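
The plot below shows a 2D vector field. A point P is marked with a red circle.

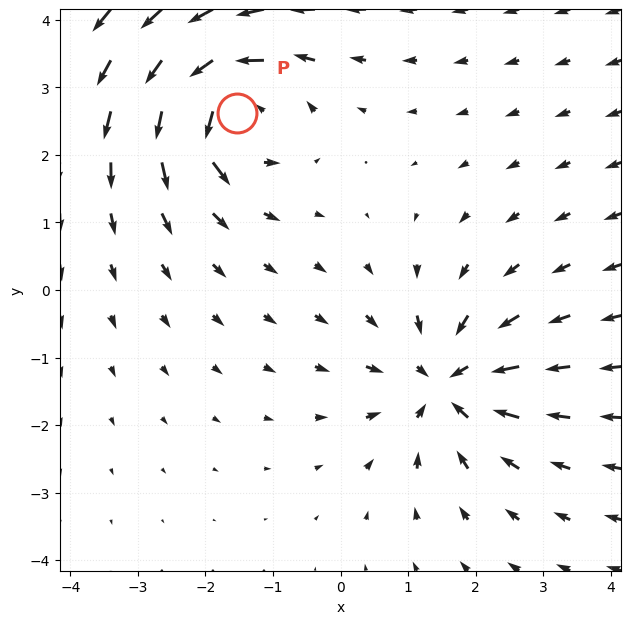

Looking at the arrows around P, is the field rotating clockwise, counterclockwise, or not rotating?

counterclockwise

Near P at (-1.5, 2.6) the arrows circulate counterclockwise. The curl (z-component) there is about +6; positive curl means counterclockwise rotation.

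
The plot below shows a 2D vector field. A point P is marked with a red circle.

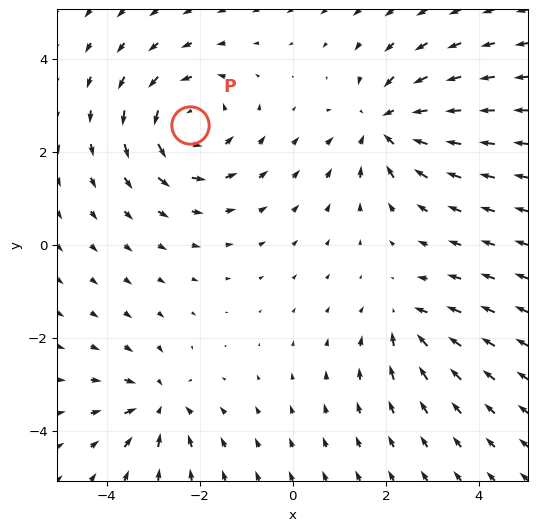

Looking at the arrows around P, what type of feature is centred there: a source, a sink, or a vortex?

vortex

At P (-2.2, 2.6) the arrows circulate counterclockwise. Divergence ≈0, curl about +4 — near-zero divergence with nonzero curl is a vortex.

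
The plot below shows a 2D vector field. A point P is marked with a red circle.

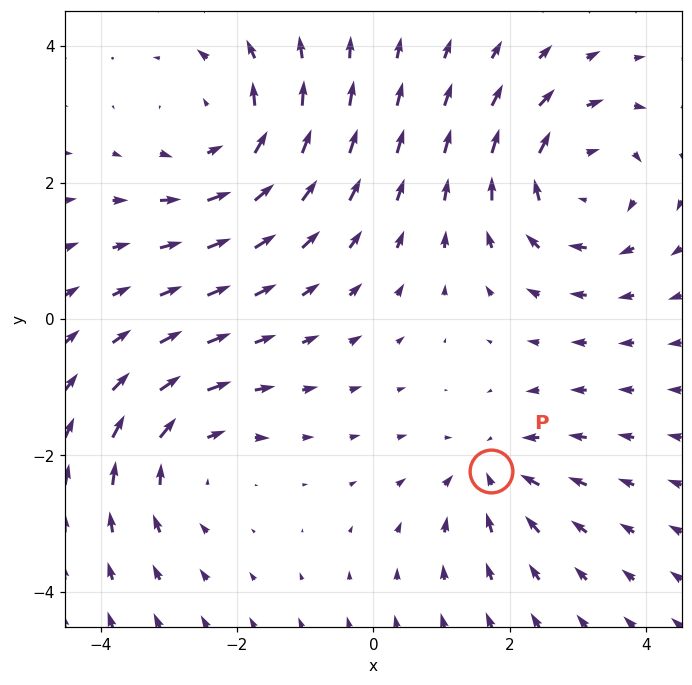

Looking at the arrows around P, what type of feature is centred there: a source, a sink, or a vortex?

At P (1.7, -2.2) the arrows converge inward. Divergence about -3, curl ≈0 — negative divergence with near-zero curl is a sink.

sink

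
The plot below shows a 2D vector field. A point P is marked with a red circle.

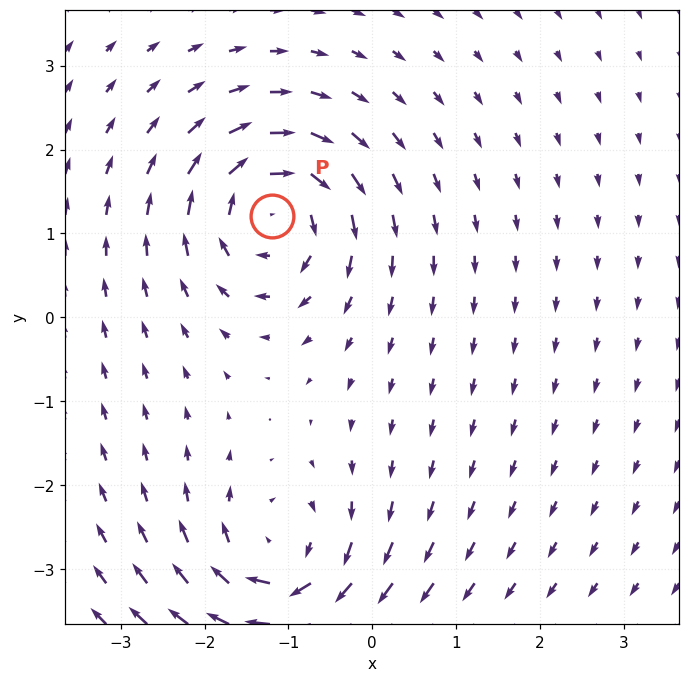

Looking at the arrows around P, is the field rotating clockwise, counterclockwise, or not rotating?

clockwise

Near P at (-1.2, 1.2) the arrows circulate clockwise. The curl (z-component) there is about -7; negative curl means clockwise rotation.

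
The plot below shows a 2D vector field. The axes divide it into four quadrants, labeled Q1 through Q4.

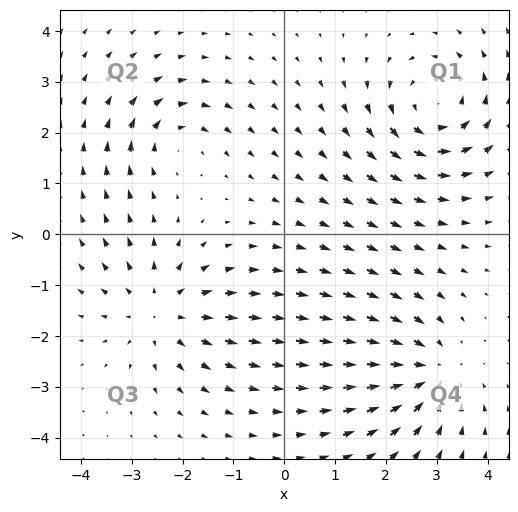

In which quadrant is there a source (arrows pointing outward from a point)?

The source sits at approximately (-2.4, -1.5), which lies in quadrant Q3. The divergence there is about +4, positive as expected for a source.

Q3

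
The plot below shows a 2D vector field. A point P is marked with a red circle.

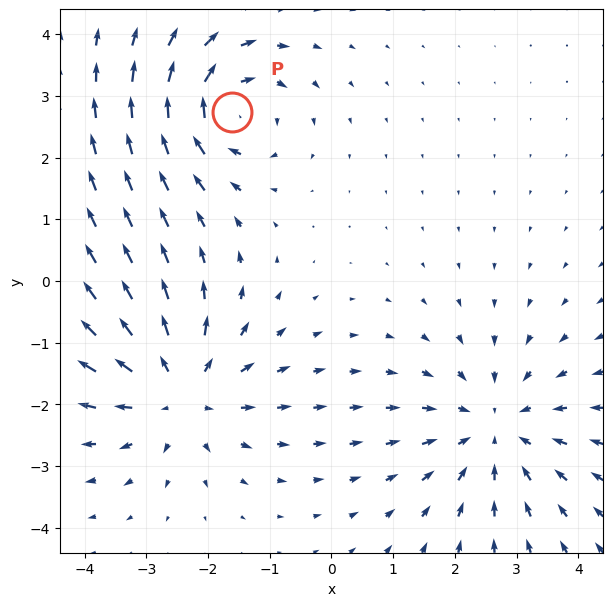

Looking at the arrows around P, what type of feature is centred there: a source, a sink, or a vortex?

At P (-1.6, 2.7) the arrows circulate clockwise. Divergence ≈0, curl about -5 — near-zero divergence with nonzero curl is a vortex.

vortex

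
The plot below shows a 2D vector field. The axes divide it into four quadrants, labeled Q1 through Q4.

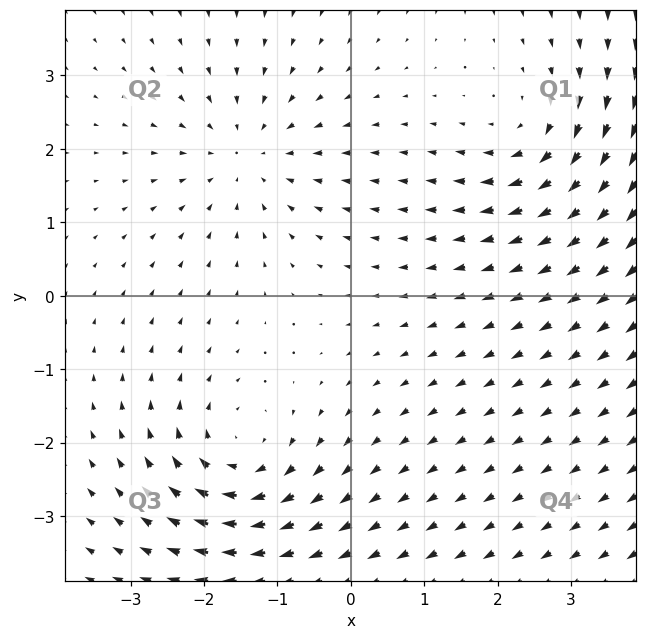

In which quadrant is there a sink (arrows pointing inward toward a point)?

Q2

The sink sits at approximately (-1.4, 1.9), which lies in quadrant Q2. The divergence there is about -3, negative as expected for a sink.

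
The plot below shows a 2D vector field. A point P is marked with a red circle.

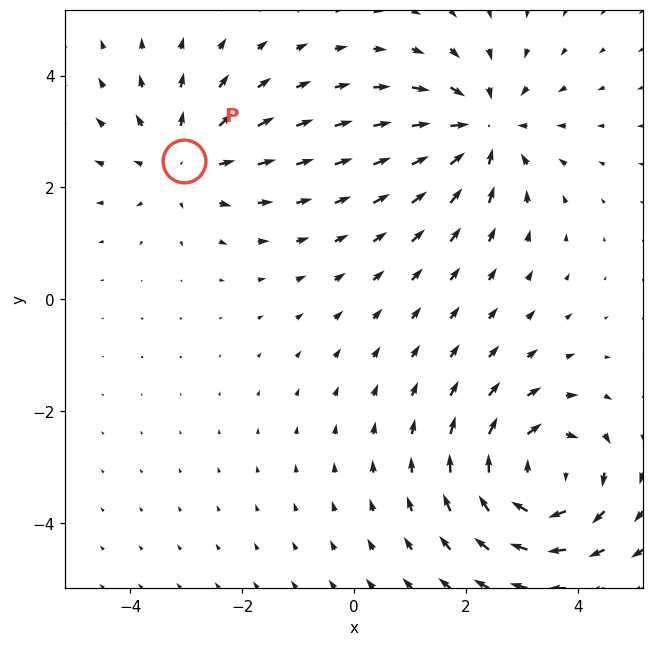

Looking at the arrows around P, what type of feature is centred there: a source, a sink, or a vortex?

source

At P (-3.0, 2.5) the arrows spread outward. Divergence about +3, curl ≈0 — positive divergence with near-zero curl is a source.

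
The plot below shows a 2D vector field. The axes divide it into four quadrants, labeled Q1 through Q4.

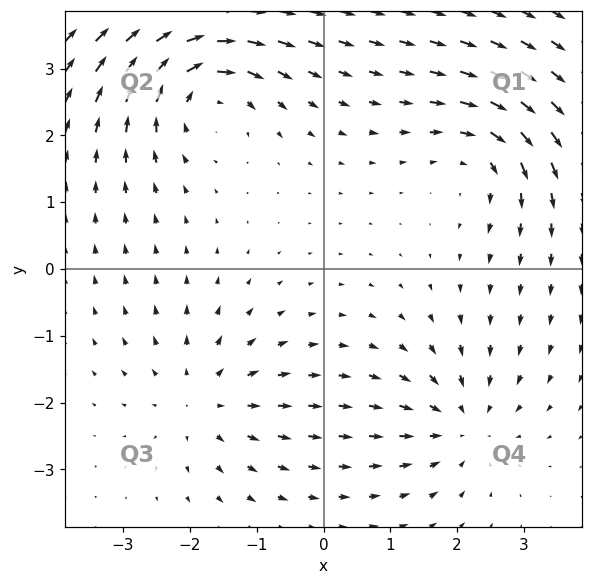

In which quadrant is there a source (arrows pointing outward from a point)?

The source sits at approximately (-1.8, -2.0), which lies in quadrant Q3. The divergence there is about +3, positive as expected for a source.

Q3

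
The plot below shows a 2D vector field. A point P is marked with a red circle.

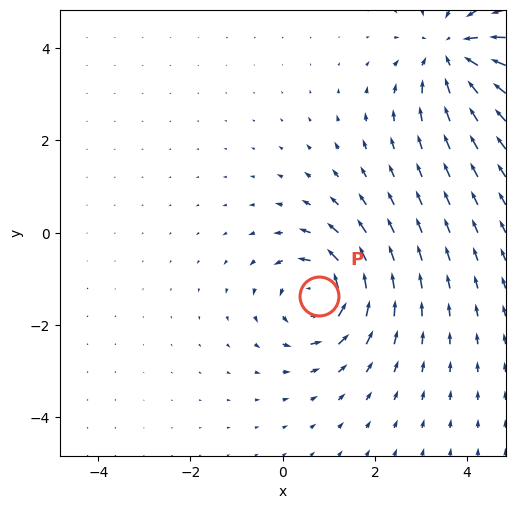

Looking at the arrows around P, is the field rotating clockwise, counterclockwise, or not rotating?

Near P at (0.8, -1.4) the arrows circulate counterclockwise. The curl (z-component) there is about +6; positive curl means counterclockwise rotation.

counterclockwise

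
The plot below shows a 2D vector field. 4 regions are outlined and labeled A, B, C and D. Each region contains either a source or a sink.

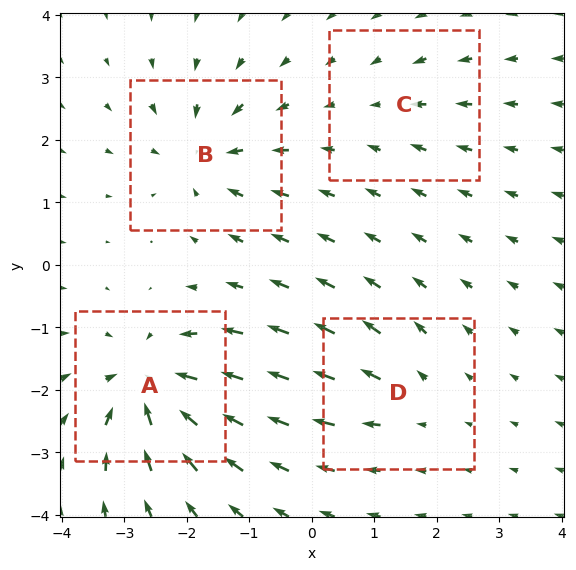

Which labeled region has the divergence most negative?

Divergence at each region's feature centre — A: about -8, B: about -6, C: about -2, D: about +3. Region A is most negative.

A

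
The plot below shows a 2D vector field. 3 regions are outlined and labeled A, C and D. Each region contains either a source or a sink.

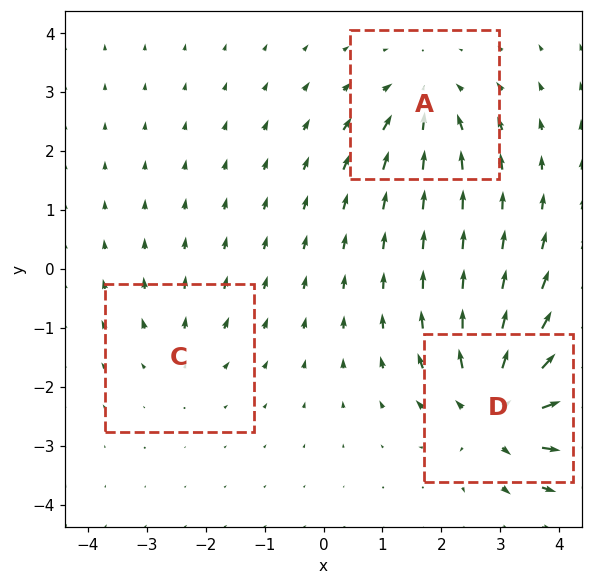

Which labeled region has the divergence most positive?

Divergence at each region's feature centre — A: about -4, C: about +2, D: about +6. Region D is most positive.

D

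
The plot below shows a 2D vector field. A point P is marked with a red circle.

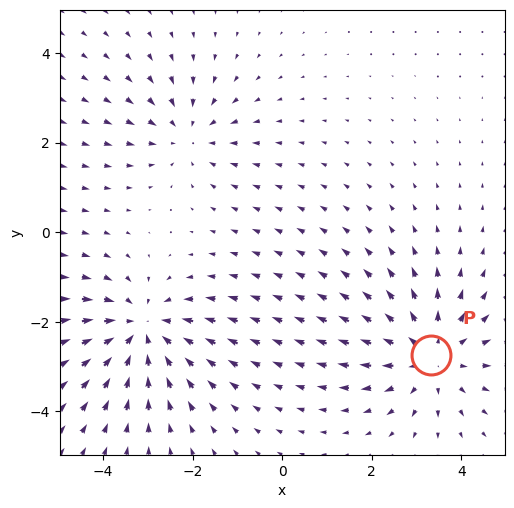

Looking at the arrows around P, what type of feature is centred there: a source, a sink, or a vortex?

At P (3.3, -2.7) the arrows spread outward. Divergence about +3, curl ≈0 — positive divergence with near-zero curl is a source.

source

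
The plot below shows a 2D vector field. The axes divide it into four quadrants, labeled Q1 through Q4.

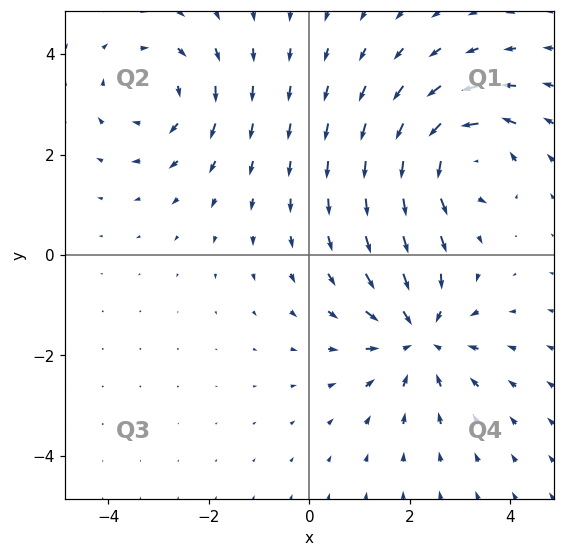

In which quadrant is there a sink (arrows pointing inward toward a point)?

The sink sits at approximately (2.2, -1.6), which lies in quadrant Q4. The divergence there is about -4, negative as expected for a sink.

Q4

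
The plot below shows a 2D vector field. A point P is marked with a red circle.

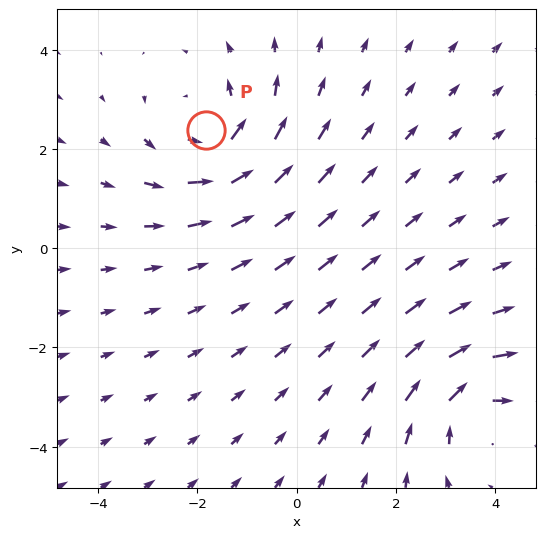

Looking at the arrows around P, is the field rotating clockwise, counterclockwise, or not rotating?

counterclockwise

Near P at (-1.8, 2.4) the arrows circulate counterclockwise. The curl (z-component) there is about +4; positive curl means counterclockwise rotation.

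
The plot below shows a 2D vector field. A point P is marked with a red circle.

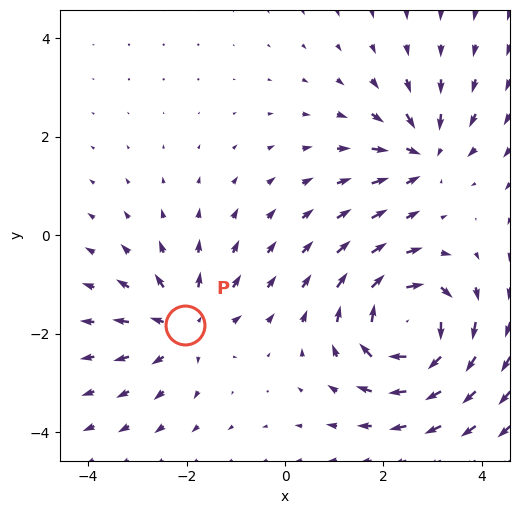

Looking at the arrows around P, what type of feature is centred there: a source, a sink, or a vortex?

At P (-2.0, -1.8) the arrows spread outward. Divergence about +4, curl ≈0 — positive divergence with near-zero curl is a source.

source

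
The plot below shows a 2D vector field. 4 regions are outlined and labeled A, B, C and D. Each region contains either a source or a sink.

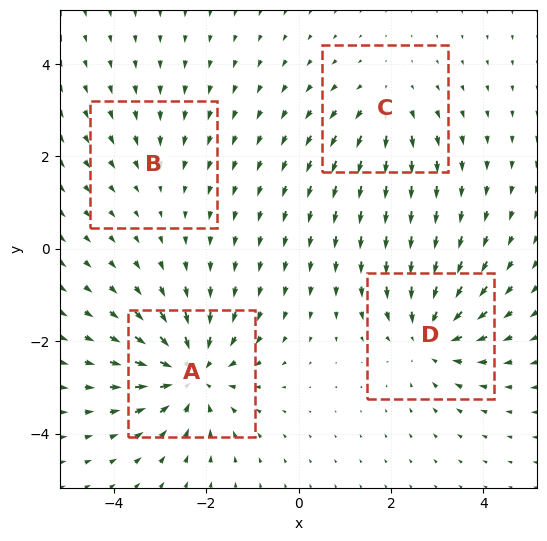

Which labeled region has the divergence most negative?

A

Divergence at each region's feature centre — A: about -6, B: about -2, C: about +3, D: about -5. Region A is most negative.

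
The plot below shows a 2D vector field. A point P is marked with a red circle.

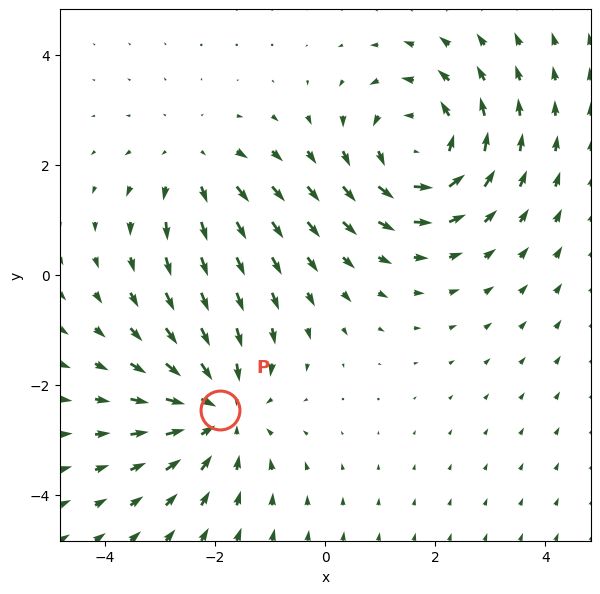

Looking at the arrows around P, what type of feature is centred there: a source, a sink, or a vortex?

sink

At P (-1.9, -2.4) the arrows converge inward. Divergence about -4, curl ≈0 — negative divergence with near-zero curl is a sink.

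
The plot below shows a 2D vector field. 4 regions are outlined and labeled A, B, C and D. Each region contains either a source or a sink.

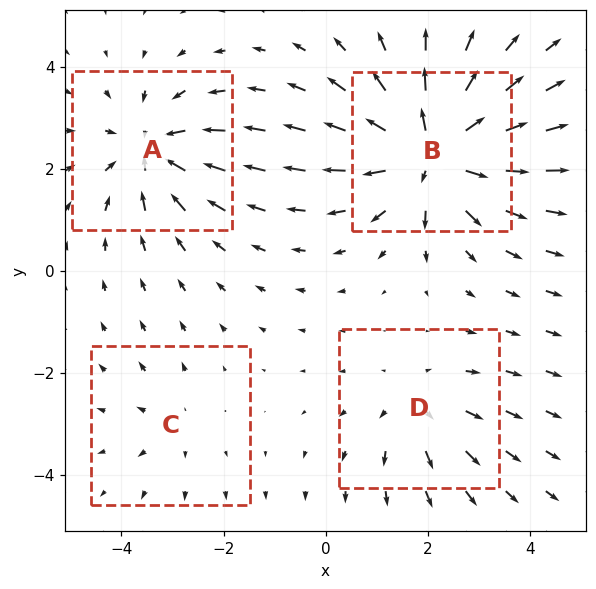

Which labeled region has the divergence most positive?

Divergence at each region's feature centre — A: about -5, B: about +7, C: about +2, D: about +3. Region B is most positive.

B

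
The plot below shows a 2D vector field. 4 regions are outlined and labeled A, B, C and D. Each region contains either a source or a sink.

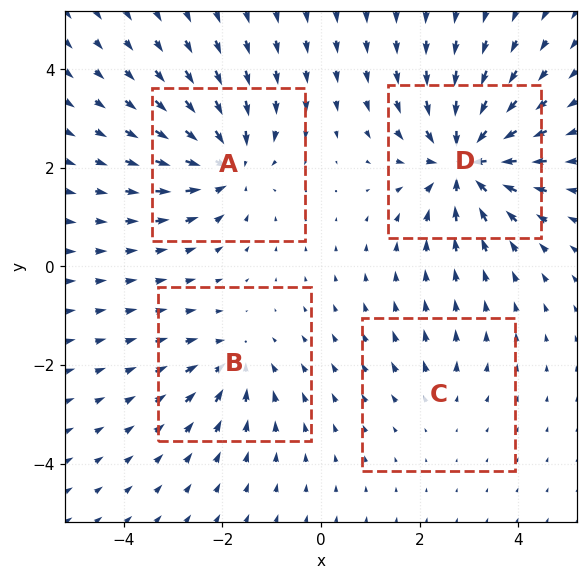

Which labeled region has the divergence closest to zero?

C

Divergence at each region's feature centre — A: about -6, B: about -4, C: about +2, D: about -8. Region C is closest to zero.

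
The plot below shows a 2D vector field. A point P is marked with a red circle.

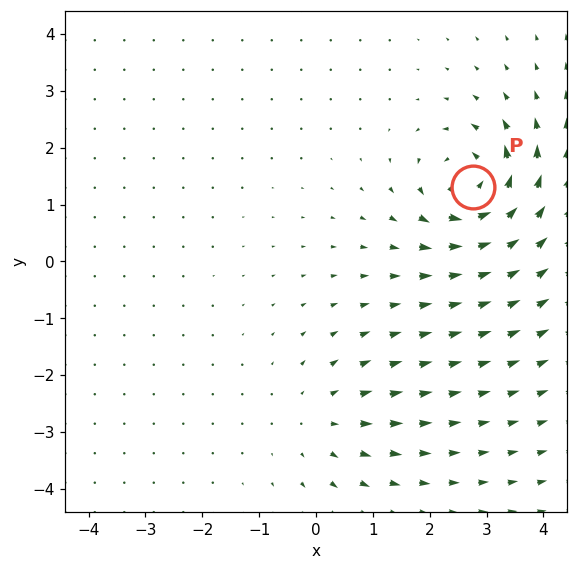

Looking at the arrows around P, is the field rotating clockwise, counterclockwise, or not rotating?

counterclockwise

Near P at (2.8, 1.3) the arrows circulate counterclockwise. The curl (z-component) there is about +7; positive curl means counterclockwise rotation.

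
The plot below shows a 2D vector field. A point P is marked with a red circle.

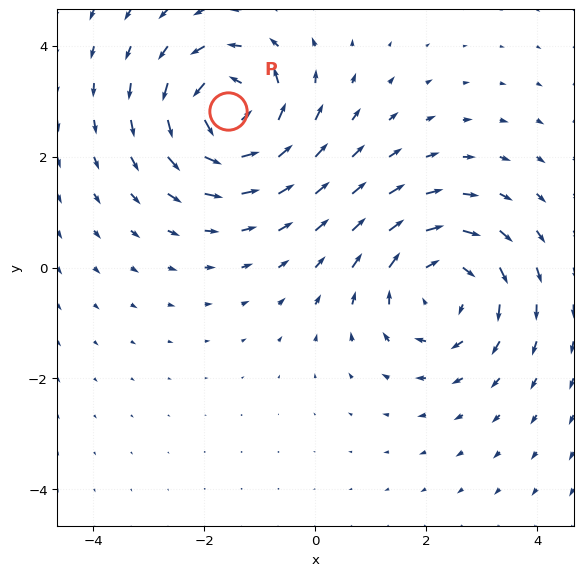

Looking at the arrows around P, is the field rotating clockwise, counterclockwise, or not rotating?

Near P at (-1.6, 2.8) the arrows circulate counterclockwise. The curl (z-component) there is about +4; positive curl means counterclockwise rotation.

counterclockwise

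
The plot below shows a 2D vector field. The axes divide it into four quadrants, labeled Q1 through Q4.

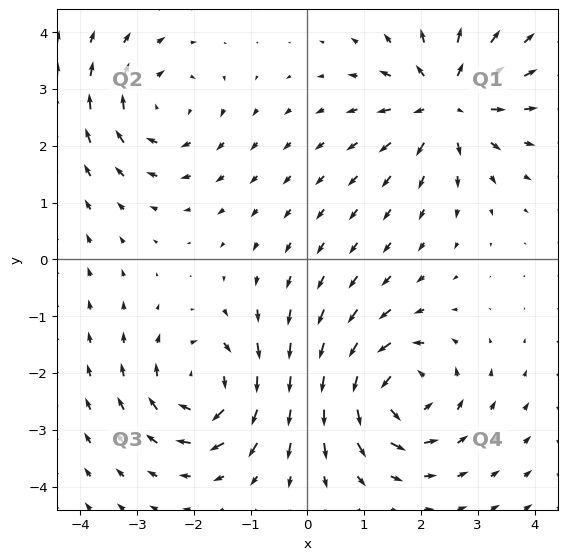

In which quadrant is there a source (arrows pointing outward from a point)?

The source sits at approximately (2.4, 2.8), which lies in quadrant Q1. The divergence there is about +6, positive as expected for a source.

Q1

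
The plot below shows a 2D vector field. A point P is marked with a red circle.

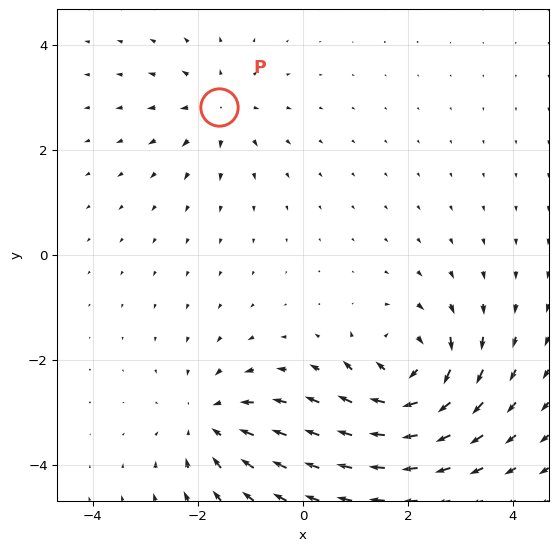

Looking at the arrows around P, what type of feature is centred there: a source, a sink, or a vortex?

At P (-1.6, 2.8) the arrows spread outward. Divergence about +3, curl ≈0 — positive divergence with near-zero curl is a source.

source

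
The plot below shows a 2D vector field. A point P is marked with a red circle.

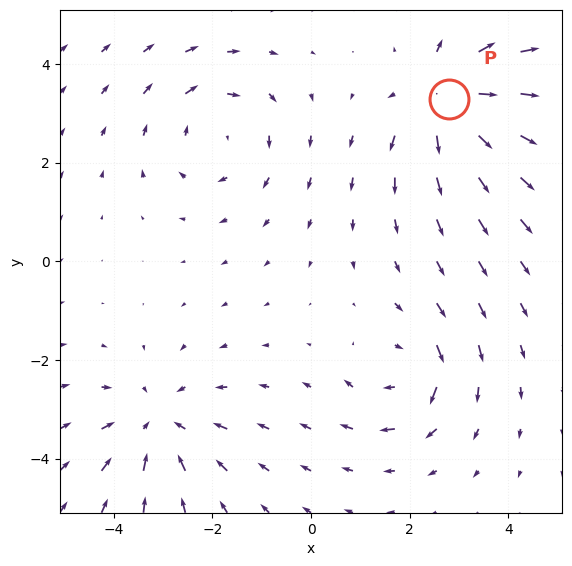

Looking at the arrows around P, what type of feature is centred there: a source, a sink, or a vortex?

source

At P (2.8, 3.3) the arrows spread outward. Divergence about +5, curl ≈0 — positive divergence with near-zero curl is a source.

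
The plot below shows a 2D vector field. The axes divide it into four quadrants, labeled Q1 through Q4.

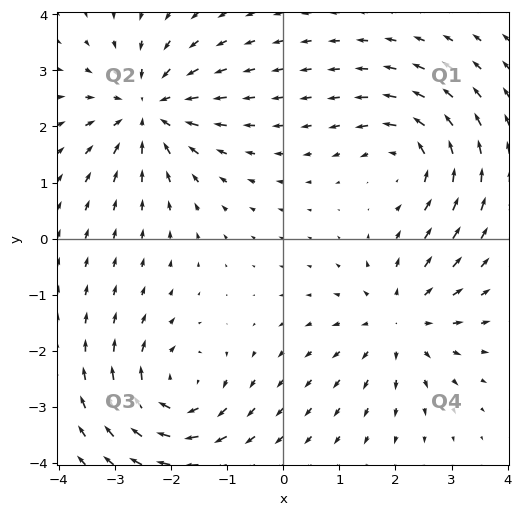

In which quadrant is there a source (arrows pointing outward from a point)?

Q4

The source sits at approximately (2.1, -1.5), which lies in quadrant Q4. The divergence there is about +4, positive as expected for a source.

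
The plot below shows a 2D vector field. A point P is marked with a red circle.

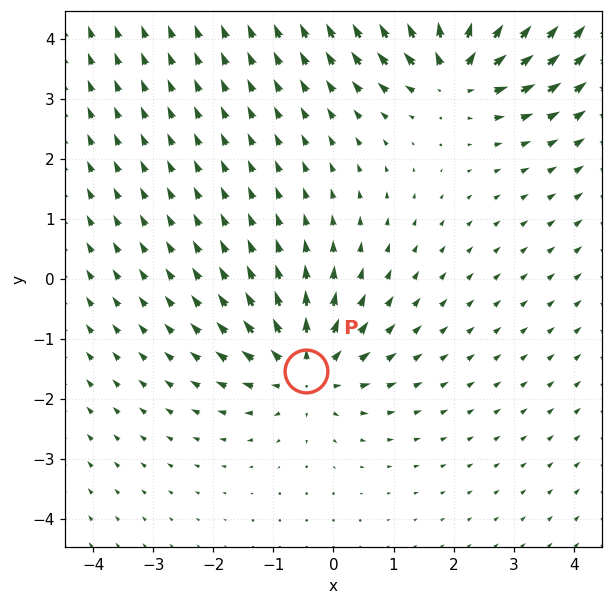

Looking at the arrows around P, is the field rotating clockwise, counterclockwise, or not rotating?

not rotating

Near P at (-0.5, -1.5) the arrows show no circulation. The curl there is ≈0.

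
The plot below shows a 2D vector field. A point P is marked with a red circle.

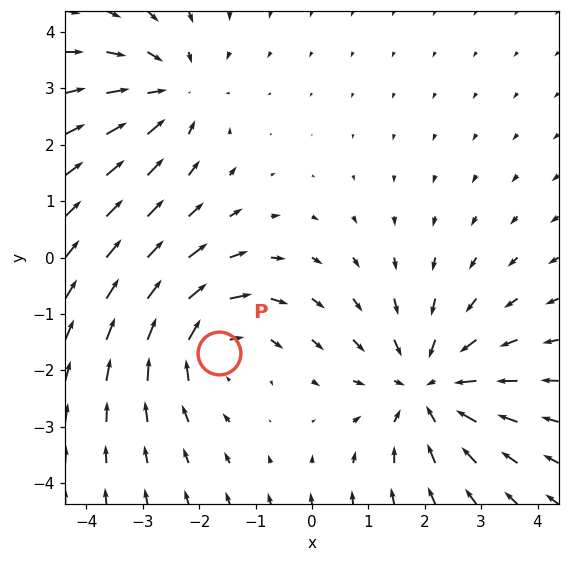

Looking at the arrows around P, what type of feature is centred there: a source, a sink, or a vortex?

vortex

At P (-1.7, -1.7) the arrows circulate clockwise. Divergence ≈0, curl about -3 — near-zero divergence with nonzero curl is a vortex.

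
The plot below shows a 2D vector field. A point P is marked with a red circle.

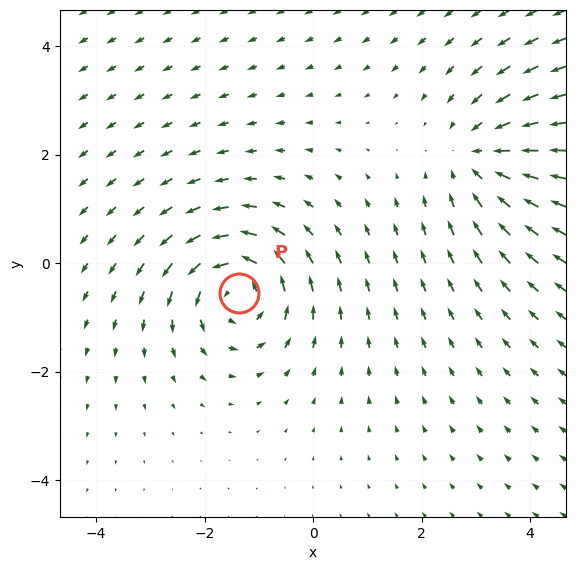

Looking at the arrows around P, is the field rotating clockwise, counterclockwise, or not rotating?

counterclockwise

Near P at (-1.4, -0.5) the arrows circulate counterclockwise. The curl (z-component) there is about +4; positive curl means counterclockwise rotation.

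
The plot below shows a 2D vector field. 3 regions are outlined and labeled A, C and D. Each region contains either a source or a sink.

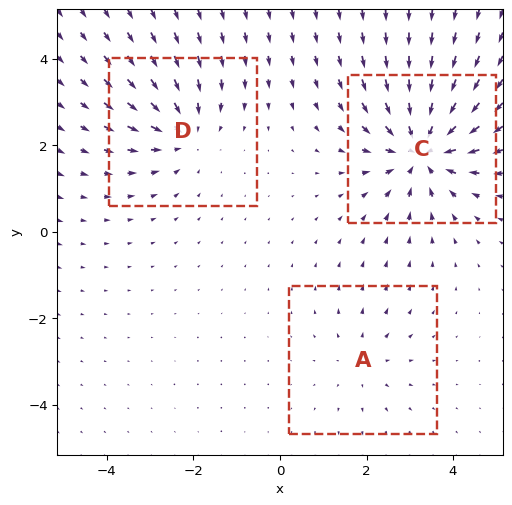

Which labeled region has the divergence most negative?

Divergence at each region's feature centre — A: about +2, C: about -5, D: about -3. Region C is most negative.

C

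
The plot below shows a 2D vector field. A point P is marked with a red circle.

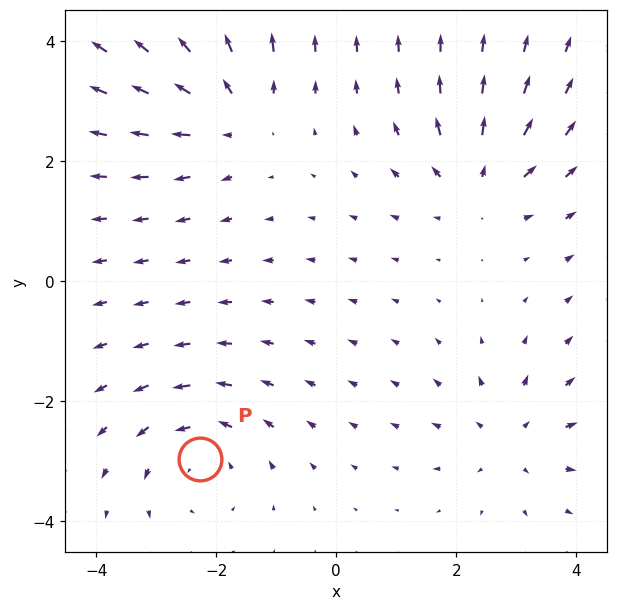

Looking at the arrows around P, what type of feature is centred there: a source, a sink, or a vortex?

vortex

At P (-2.3, -3.0) the arrows circulate counterclockwise. Divergence ≈0, curl about +4 — near-zero divergence with nonzero curl is a vortex.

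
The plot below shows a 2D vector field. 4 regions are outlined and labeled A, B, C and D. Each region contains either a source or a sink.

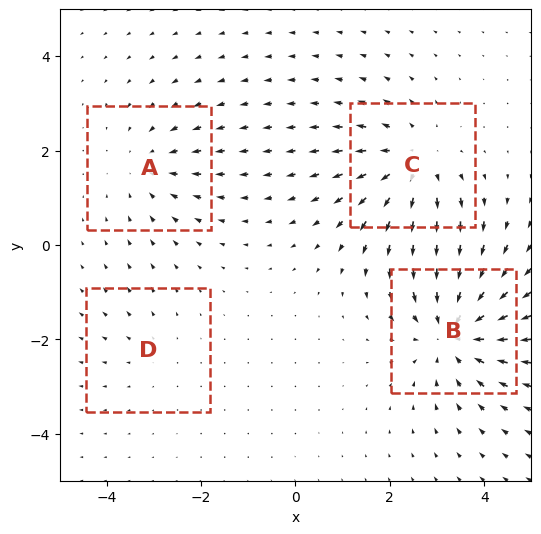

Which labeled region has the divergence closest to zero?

D

Divergence at each region's feature centre — A: about -3, B: about -6, C: about +5, D: about +2. Region D is closest to zero.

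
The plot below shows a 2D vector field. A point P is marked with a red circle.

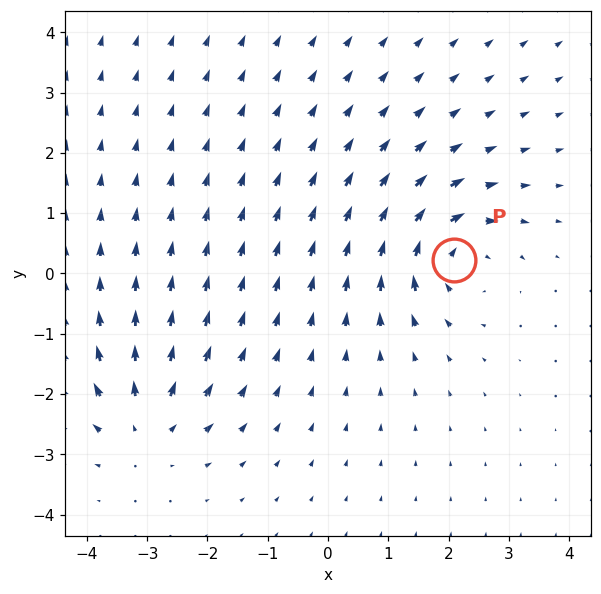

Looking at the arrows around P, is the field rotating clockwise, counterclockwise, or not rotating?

clockwise

Near P at (2.1, 0.2) the arrows circulate clockwise. The curl (z-component) there is about -6; negative curl means clockwise rotation.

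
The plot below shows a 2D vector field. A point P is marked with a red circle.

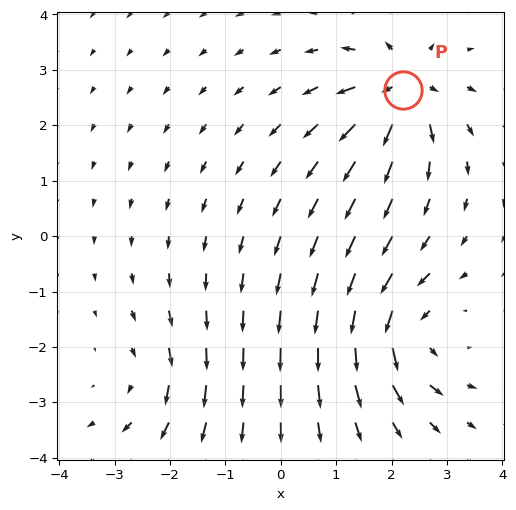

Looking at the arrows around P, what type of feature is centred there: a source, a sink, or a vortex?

At P (2.2, 2.6) the arrows spread outward. Divergence about +6, curl ≈0 — positive divergence with near-zero curl is a source.

source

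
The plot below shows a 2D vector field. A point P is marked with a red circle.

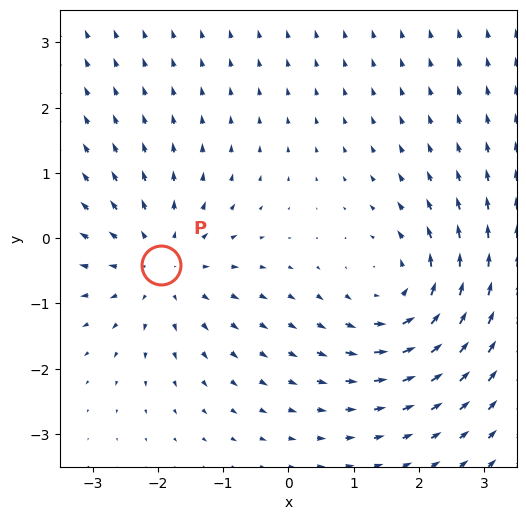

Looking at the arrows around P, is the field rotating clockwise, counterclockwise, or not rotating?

Near P at (-2.0, -0.4) the arrows show no circulation. The curl there is ≈0.

not rotating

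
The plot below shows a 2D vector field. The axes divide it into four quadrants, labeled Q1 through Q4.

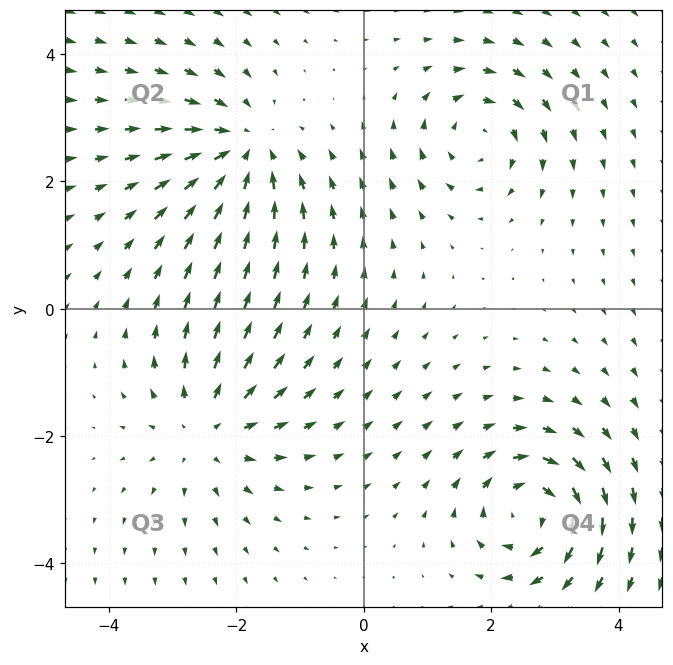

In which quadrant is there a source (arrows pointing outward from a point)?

Q3

The source sits at approximately (-2.5, -1.9), which lies in quadrant Q3. The divergence there is about +5, positive as expected for a source.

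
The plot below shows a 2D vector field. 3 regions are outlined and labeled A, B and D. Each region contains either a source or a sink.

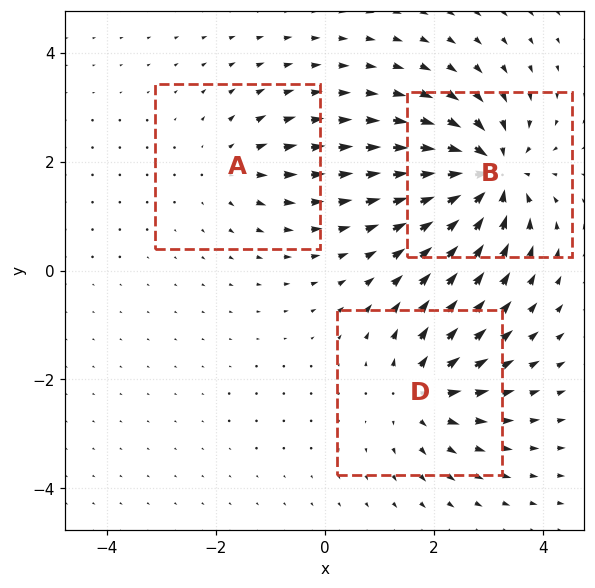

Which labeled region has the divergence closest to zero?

Divergence at each region's feature centre — A: about +3, B: about -6, D: about +4. Region A is closest to zero.

A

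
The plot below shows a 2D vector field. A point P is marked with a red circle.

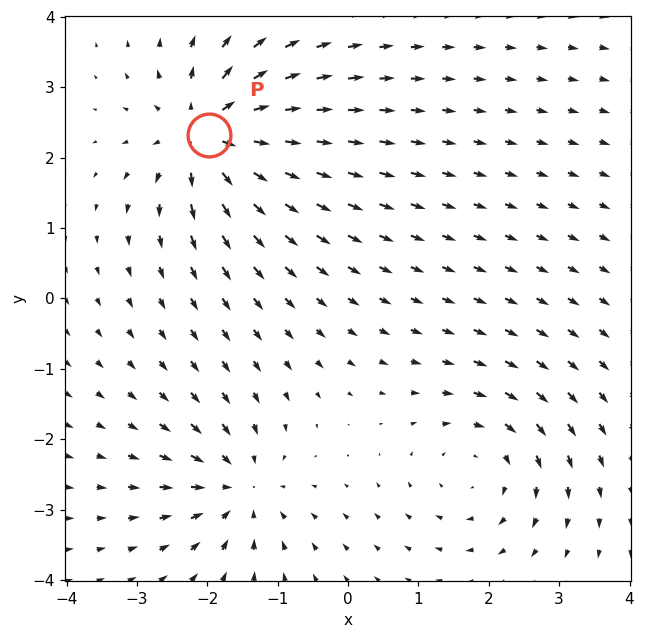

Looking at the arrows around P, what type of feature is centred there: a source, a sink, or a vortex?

At P (-2.0, 2.3) the arrows spread outward. Divergence about +6, curl ≈0 — positive divergence with near-zero curl is a source.

source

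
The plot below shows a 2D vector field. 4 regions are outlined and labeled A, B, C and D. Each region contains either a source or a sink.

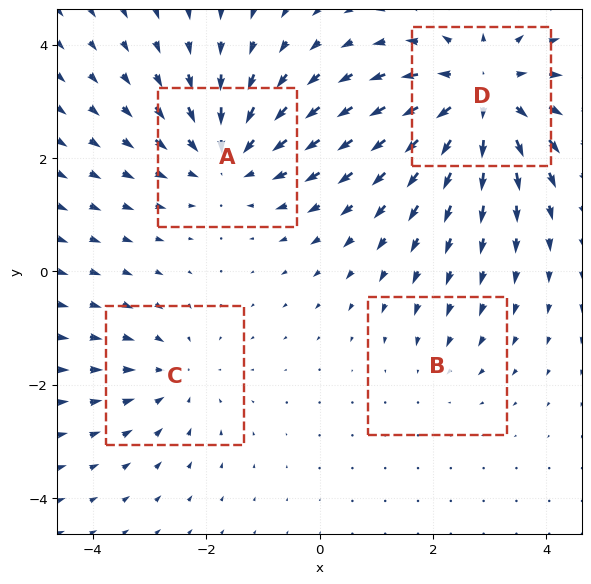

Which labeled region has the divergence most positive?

D

Divergence at each region's feature centre — A: about -4, B: about -2, C: about -3, D: about +6. Region D is most positive.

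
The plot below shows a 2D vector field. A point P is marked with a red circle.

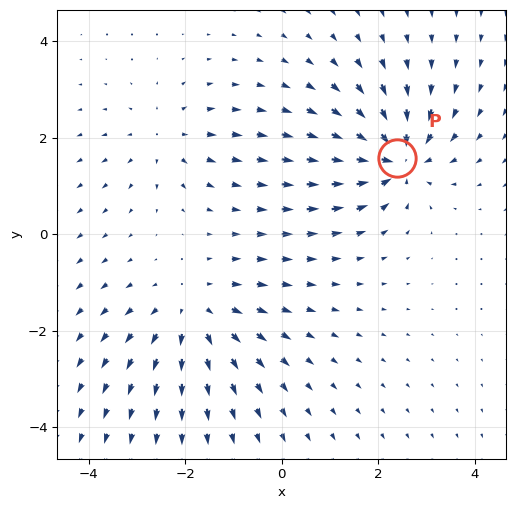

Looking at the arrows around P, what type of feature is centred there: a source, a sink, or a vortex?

sink

At P (2.4, 1.6) the arrows converge inward. Divergence about -6, curl ≈0 — negative divergence with near-zero curl is a sink.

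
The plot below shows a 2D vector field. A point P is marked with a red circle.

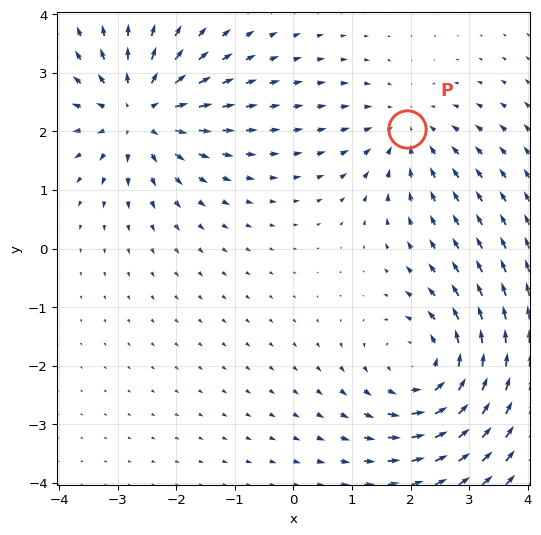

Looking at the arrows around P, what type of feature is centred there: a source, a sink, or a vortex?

At P (1.9, 2.0) the arrows converge inward. Divergence about -3, curl ≈0 — negative divergence with near-zero curl is a sink.

sink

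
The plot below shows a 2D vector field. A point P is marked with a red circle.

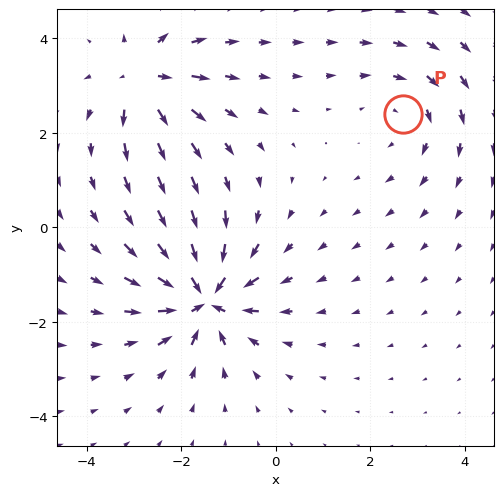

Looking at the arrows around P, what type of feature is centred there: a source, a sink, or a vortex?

vortex

At P (2.7, 2.4) the arrows circulate clockwise. Divergence ≈0, curl about -3 — near-zero divergence with nonzero curl is a vortex.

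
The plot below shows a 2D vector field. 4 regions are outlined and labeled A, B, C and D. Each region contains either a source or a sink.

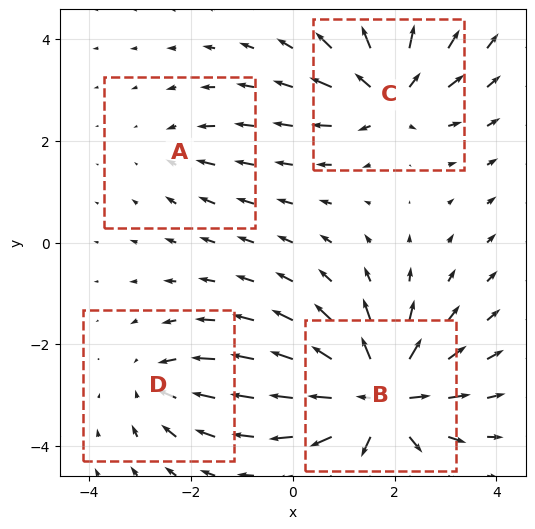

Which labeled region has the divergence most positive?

B

Divergence at each region's feature centre — A: about -2, B: about +8, C: about +6, D: about -4. Region B is most positive.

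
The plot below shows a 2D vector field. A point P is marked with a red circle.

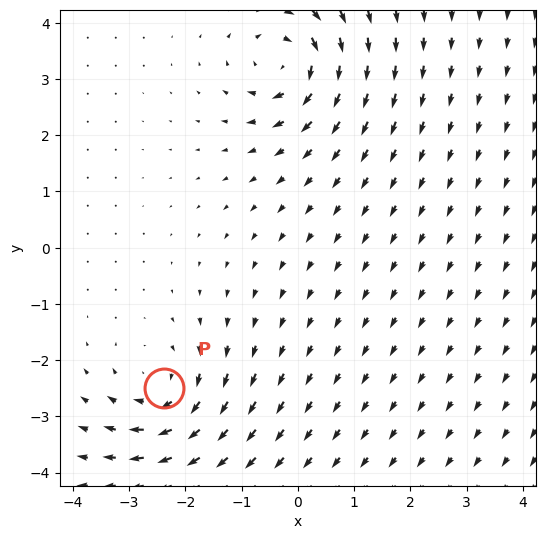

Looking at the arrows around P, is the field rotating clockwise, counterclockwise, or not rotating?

clockwise

Near P at (-2.4, -2.5) the arrows circulate clockwise. The curl (z-component) there is about -4; negative curl means clockwise rotation.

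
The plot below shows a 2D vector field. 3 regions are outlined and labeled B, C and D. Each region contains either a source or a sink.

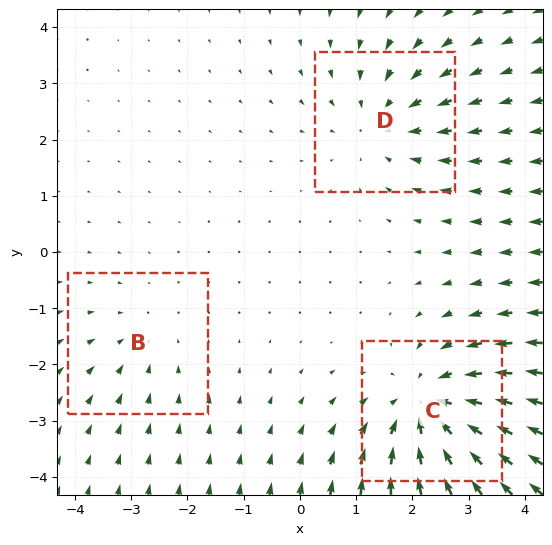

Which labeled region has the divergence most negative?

C

Divergence at each region's feature centre — B: about -2, C: about -4, D: about -3. Region C is most negative.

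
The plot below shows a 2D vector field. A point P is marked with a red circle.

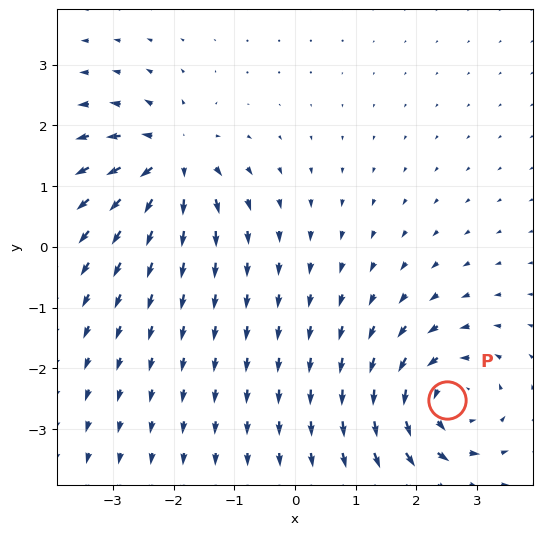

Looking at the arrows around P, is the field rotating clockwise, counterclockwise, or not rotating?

counterclockwise

Near P at (2.5, -2.5) the arrows circulate counterclockwise. The curl (z-component) there is about +4; positive curl means counterclockwise rotation.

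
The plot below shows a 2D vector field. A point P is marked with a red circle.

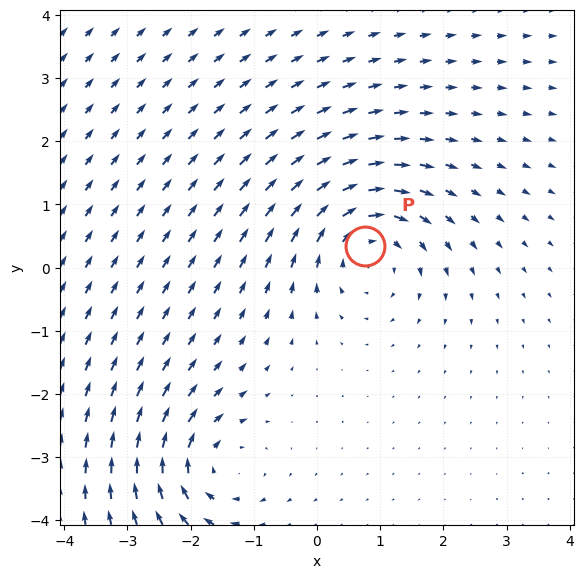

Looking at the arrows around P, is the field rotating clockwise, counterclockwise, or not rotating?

Near P at (0.8, 0.3) the arrows circulate clockwise. The curl (z-component) there is about -5; negative curl means clockwise rotation.

clockwise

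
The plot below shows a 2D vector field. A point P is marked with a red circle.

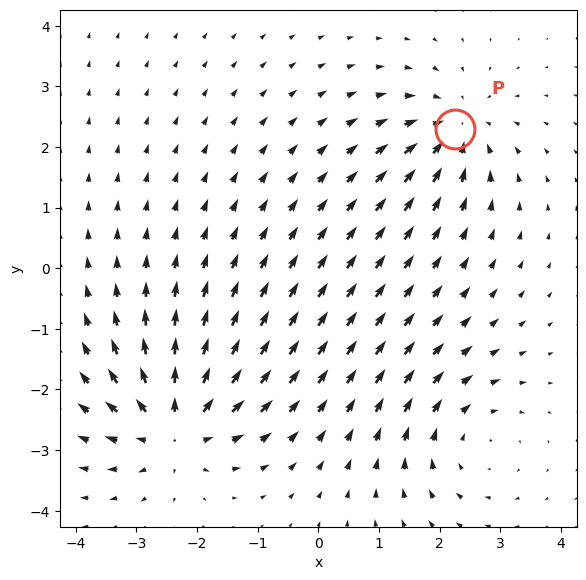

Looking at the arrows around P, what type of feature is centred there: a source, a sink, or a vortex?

At P (2.3, 2.3) the arrows converge inward. Divergence about -3, curl ≈0 — negative divergence with near-zero curl is a sink.

sink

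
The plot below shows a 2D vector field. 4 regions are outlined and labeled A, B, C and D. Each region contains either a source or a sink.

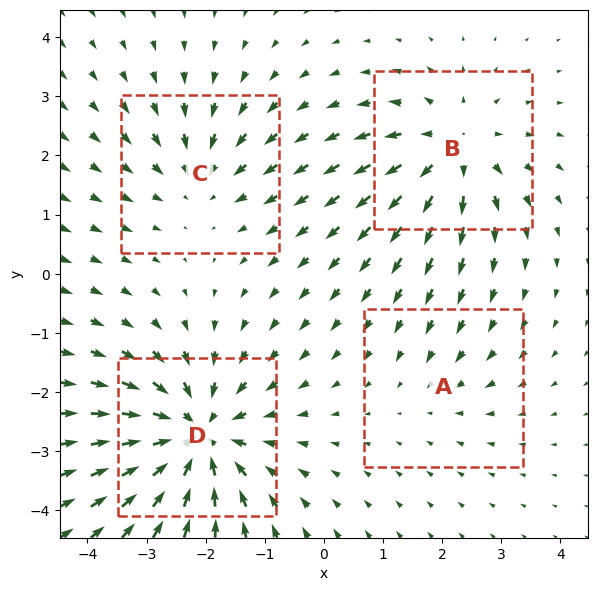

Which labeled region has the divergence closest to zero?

A

Divergence at each region's feature centre — A: about -2, B: about +4, C: about -3, D: about -6. Region A is closest to zero.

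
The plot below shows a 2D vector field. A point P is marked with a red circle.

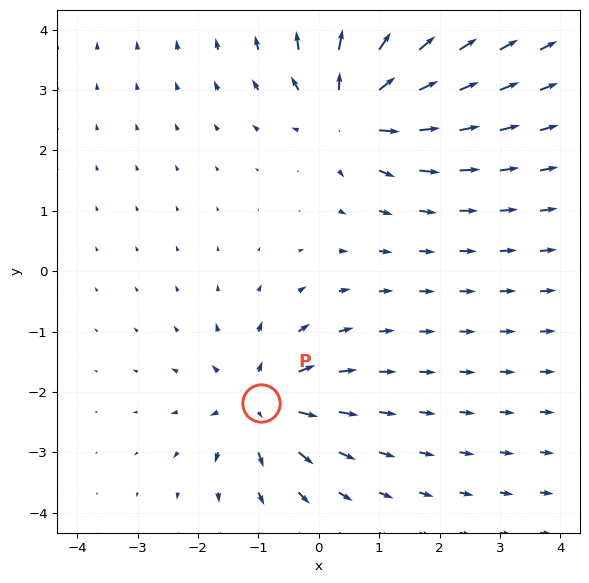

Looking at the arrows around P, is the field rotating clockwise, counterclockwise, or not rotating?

Near P at (-1.0, -2.2) the arrows show no circulation. The curl there is ≈0.

not rotating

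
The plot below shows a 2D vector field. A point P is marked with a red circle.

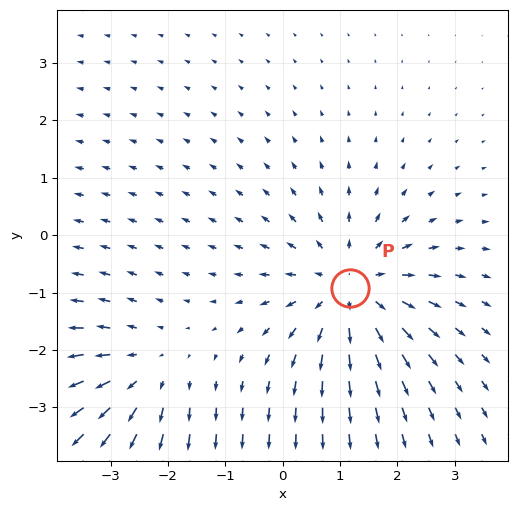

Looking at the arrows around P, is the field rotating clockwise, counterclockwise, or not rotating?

not rotating

Near P at (1.2, -0.9) the arrows show no circulation. The curl there is ≈0.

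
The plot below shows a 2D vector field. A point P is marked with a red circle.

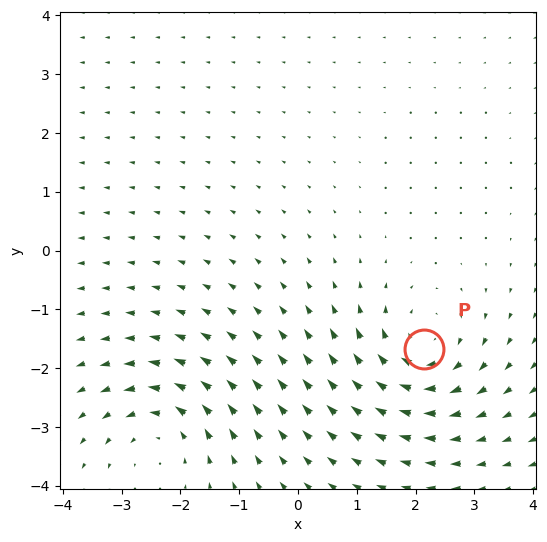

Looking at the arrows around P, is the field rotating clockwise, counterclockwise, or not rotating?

clockwise

Near P at (2.1, -1.7) the arrows circulate clockwise. The curl (z-component) there is about -4; negative curl means clockwise rotation.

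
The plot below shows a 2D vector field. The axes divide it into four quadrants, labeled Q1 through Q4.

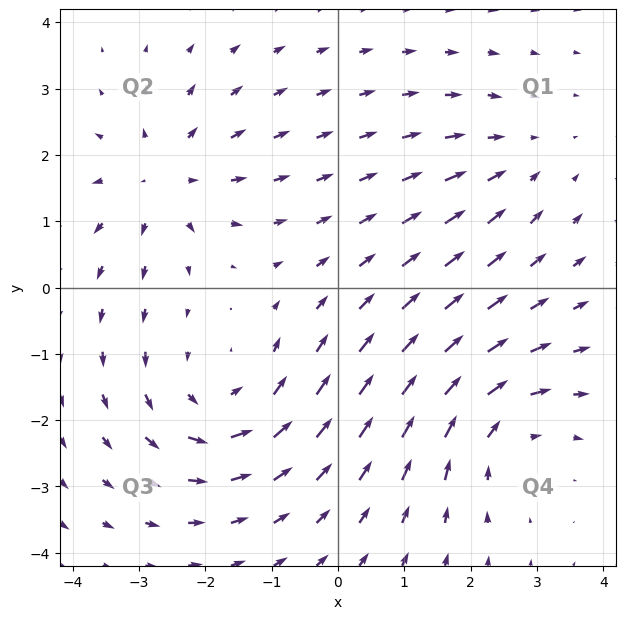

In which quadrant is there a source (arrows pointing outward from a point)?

The source sits at approximately (-2.6, 1.6), which lies in quadrant Q2. The divergence there is about +4, positive as expected for a source.

Q2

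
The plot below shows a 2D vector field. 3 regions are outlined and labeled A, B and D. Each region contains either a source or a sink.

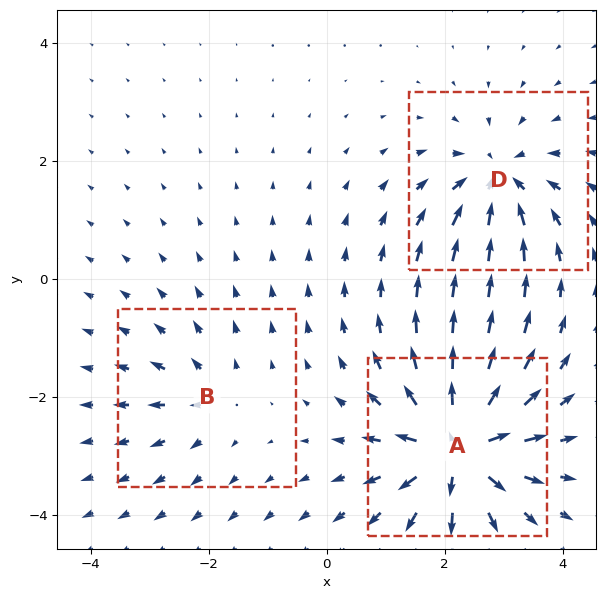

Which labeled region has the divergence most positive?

A

Divergence at each region's feature centre — A: about +7, B: about +2, D: about -4. Region A is most positive.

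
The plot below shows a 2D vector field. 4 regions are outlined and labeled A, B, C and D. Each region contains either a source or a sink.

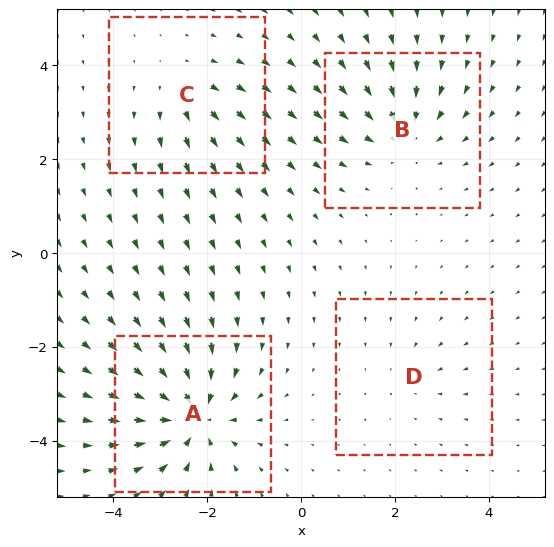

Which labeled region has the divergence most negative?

A

Divergence at each region's feature centre — A: about -8, B: about -5, C: about +3, D: about -2. Region A is most negative.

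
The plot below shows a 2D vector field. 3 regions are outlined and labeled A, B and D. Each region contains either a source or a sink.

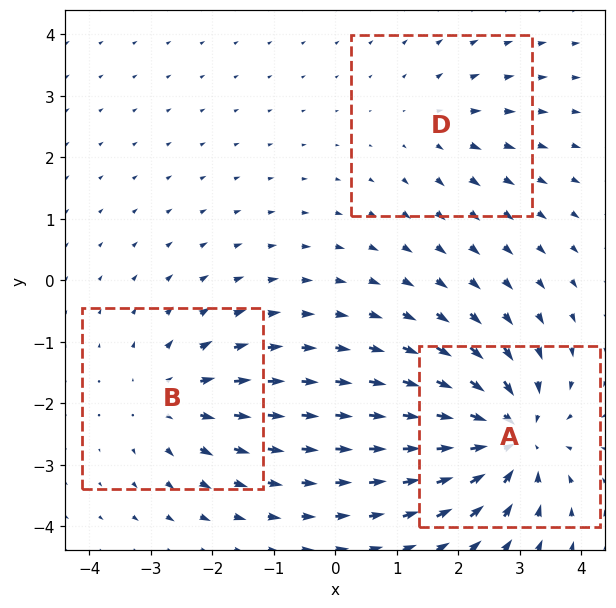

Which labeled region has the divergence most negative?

Divergence at each region's feature centre — A: about -5, B: about +3, D: about +2. Region A is most negative.

A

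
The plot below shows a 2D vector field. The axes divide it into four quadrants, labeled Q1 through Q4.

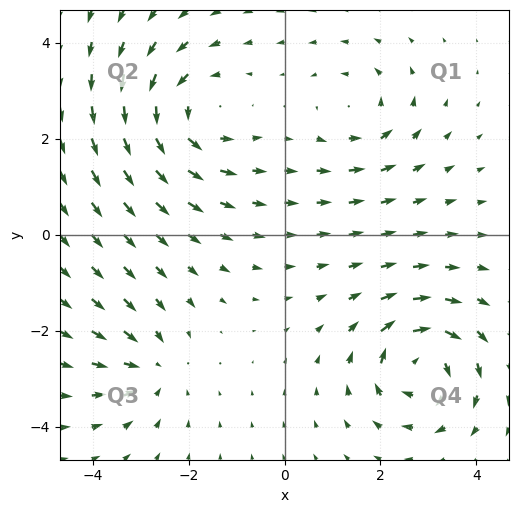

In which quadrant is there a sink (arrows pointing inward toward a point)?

The sink sits at approximately (-2.8, -2.8), which lies in quadrant Q3. The divergence there is about -3, negative as expected for a sink.

Q3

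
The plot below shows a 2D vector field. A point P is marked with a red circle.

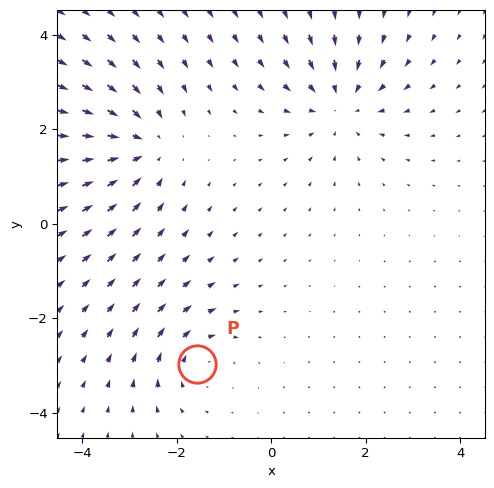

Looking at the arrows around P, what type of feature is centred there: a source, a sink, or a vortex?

At P (-1.6, -3.0) the arrows circulate clockwise. Divergence ≈0, curl about -4 — near-zero divergence with nonzero curl is a vortex.

vortex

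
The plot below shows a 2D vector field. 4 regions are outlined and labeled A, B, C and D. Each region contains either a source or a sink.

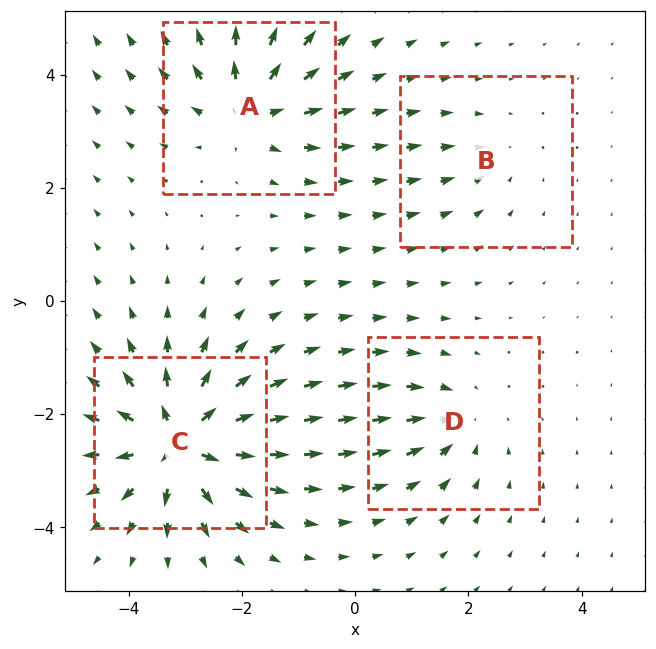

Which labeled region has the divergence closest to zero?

Divergence at each region's feature centre — A: about +6, B: about -2, C: about +9, D: about -4. Region B is closest to zero.

B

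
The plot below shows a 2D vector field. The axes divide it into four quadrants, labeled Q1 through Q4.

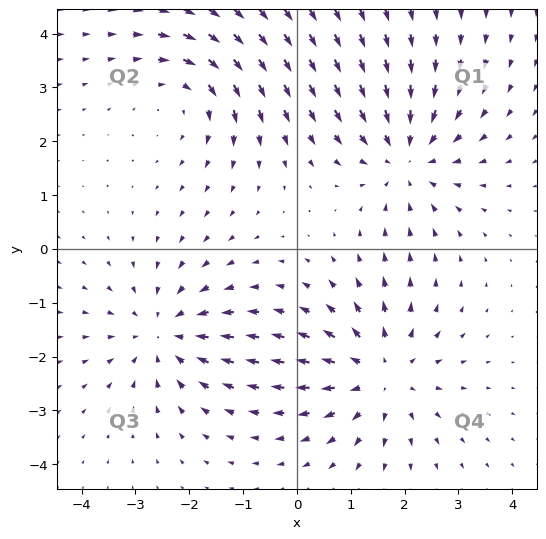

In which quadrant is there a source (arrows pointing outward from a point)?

Q4

The source sits at approximately (1.6, -2.3), which lies in quadrant Q4. The divergence there is about +4, positive as expected for a source.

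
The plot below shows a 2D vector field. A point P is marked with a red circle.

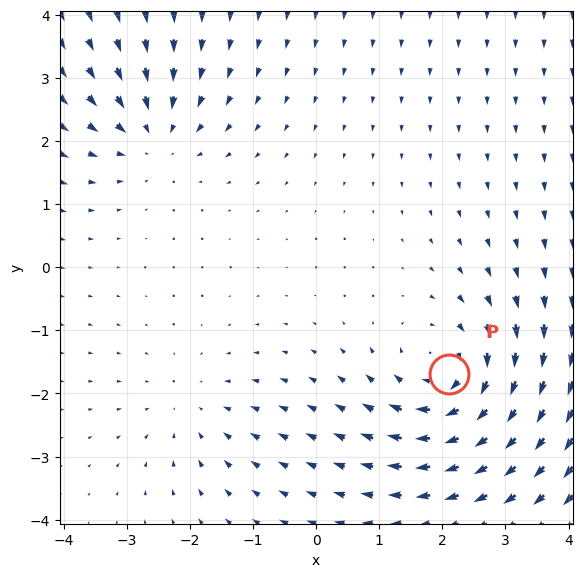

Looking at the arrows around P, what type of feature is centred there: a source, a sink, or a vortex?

At P (2.1, -1.7) the arrows circulate clockwise. Divergence ≈0, curl about -5 — near-zero divergence with nonzero curl is a vortex.

vortex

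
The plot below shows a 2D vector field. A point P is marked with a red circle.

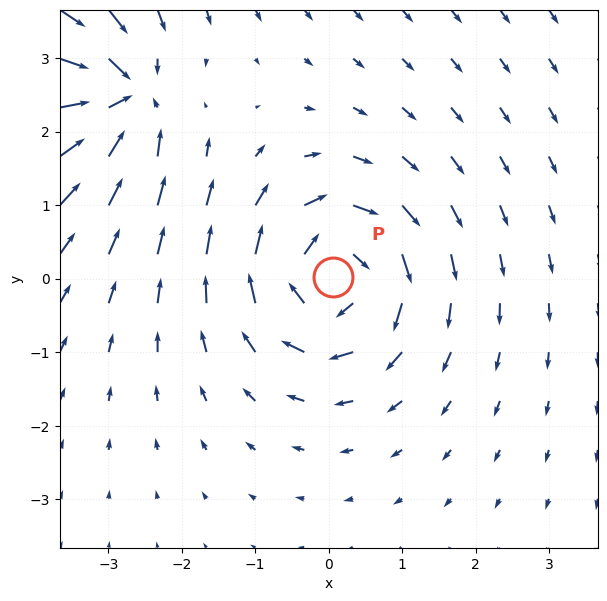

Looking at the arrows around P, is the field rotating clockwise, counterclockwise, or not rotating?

clockwise

Near P at (0.1, 0.0) the arrows circulate clockwise. The curl (z-component) there is about -5; negative curl means clockwise rotation.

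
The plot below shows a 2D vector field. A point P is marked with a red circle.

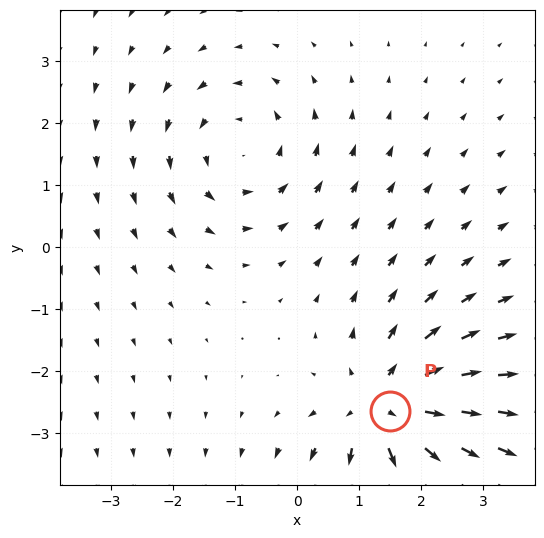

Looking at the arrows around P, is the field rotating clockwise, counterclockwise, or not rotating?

not rotating

Near P at (1.5, -2.6) the arrows show no circulation. The curl there is ≈0.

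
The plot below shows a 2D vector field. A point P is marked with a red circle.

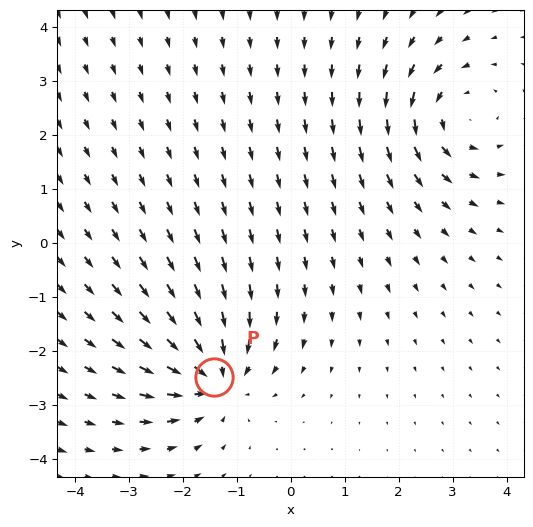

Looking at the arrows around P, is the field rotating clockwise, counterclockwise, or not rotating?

Near P at (-1.4, -2.5) the arrows show no circulation. The curl there is ≈0.

not rotating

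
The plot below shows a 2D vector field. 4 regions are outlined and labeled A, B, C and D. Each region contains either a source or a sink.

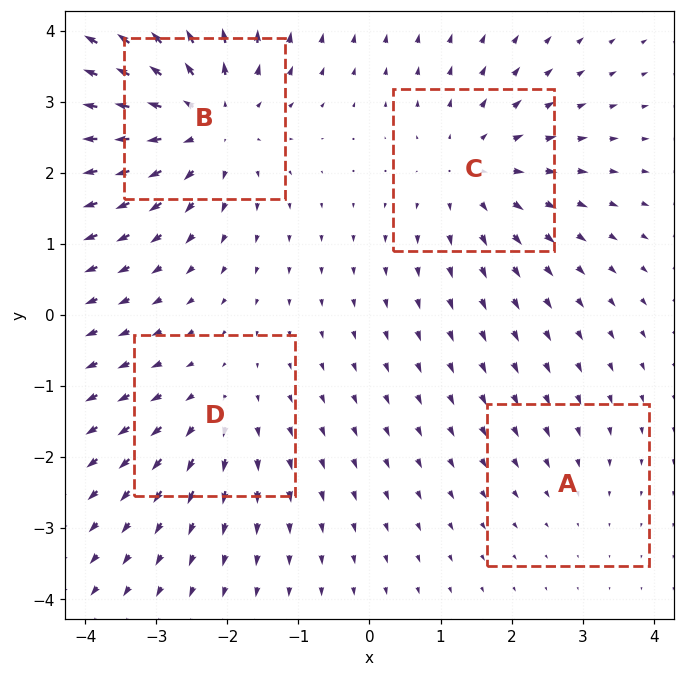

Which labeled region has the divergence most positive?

Divergence at each region's feature centre — A: about -2, B: about +6, C: about +4, D: about +3. Region B is most positive.

B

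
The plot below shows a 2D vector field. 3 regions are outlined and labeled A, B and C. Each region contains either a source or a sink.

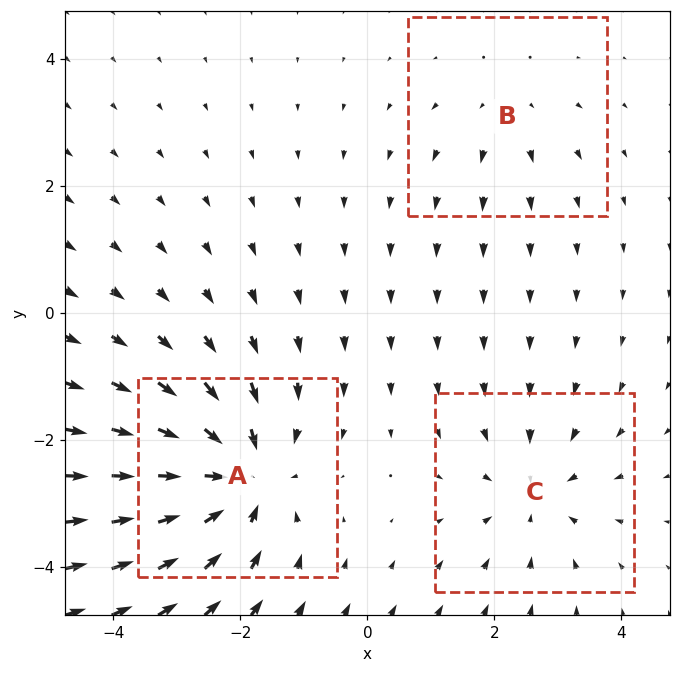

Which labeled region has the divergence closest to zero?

B

Divergence at each region's feature centre — A: about -5, B: about +2, C: about -3. Region B is closest to zero.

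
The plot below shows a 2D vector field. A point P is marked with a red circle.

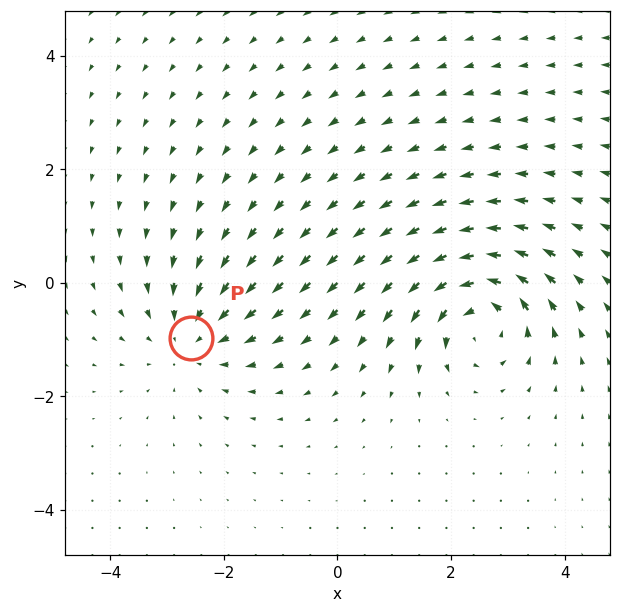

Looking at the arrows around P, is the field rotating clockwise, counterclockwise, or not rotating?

not rotating

Near P at (-2.6, -1.0) the arrows show no circulation. The curl there is ≈0.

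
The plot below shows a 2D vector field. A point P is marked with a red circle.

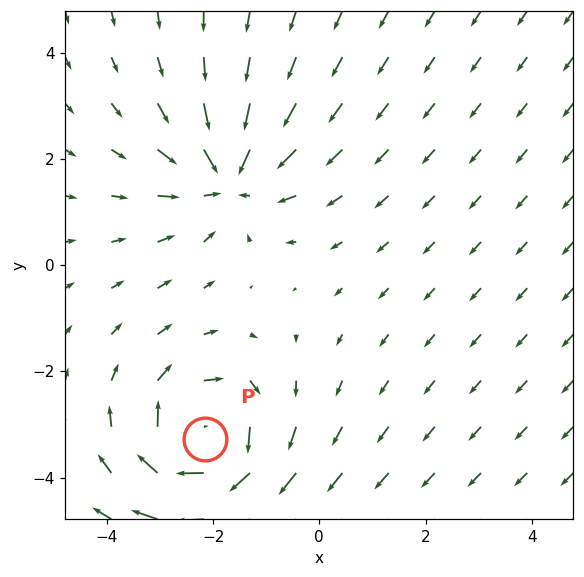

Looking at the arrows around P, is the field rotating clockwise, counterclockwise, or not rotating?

Near P at (-2.2, -3.3) the arrows circulate clockwise. The curl (z-component) there is about -5; negative curl means clockwise rotation.

clockwise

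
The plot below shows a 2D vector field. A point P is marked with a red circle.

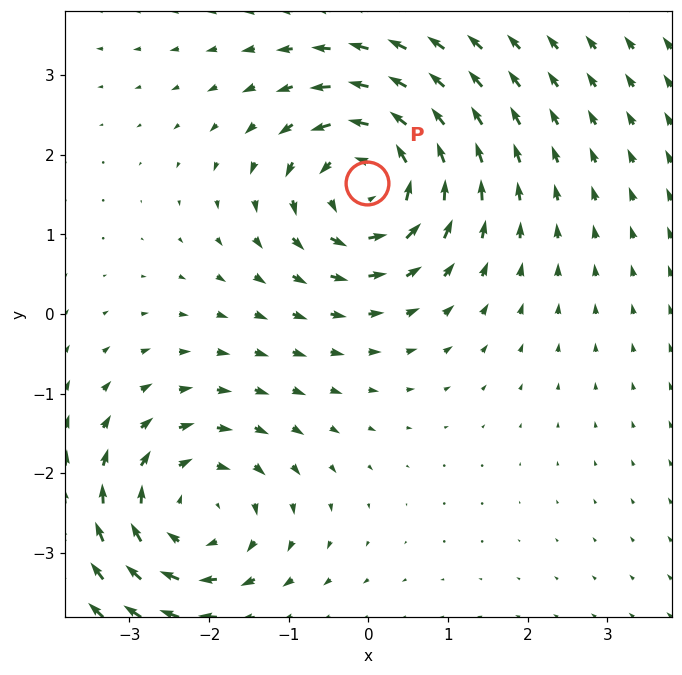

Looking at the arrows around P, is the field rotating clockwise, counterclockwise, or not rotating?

counterclockwise

Near P at (-0.0, 1.6) the arrows circulate counterclockwise. The curl (z-component) there is about +5; positive curl means counterclockwise rotation.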